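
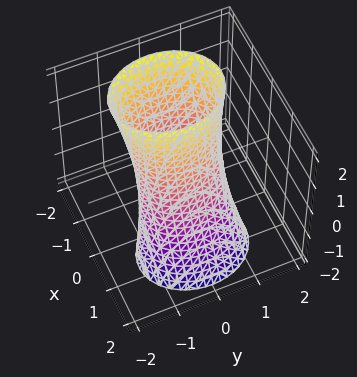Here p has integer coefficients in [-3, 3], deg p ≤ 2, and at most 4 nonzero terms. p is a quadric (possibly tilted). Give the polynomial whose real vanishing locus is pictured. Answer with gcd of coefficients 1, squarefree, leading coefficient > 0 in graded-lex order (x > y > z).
3*x^2 + 2*x*z + 2*y^2 - 2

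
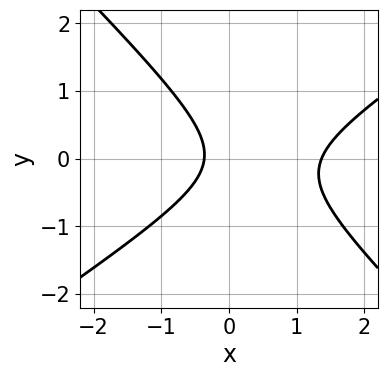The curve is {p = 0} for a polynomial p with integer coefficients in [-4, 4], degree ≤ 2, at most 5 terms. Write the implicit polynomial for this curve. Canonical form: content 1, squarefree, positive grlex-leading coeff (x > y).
2*x^2 - x*y - 3*y^2 - 2*x - 1

(a) deg p = 2. A generic line meets the curve in up to 2 points.
(b) Against the integer gridlines: the curve avoids every integer y-axis point in the box.
(c) Assembling these constraints gives the stated polynomial.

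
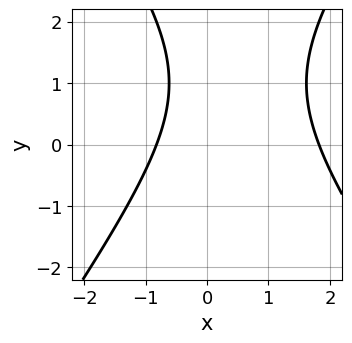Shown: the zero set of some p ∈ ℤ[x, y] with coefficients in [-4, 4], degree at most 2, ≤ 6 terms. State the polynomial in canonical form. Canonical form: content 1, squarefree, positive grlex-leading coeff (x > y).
2*x^2 - y^2 - 2*x + 2*y - 3

1. Degree: the shape is more complex than any degree-1 curve, so deg p = 2.
2. Reading off the gridlines: it misses every integer gridline on the y-axis.
3. Putting this together gives p.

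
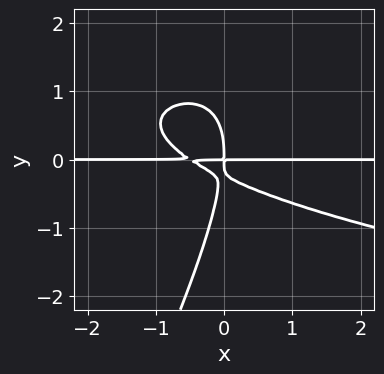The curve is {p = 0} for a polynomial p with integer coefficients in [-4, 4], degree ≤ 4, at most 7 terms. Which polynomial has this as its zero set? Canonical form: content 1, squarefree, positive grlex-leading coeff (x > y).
2*x*y^3 - y^4 - 2*x^2*y - 3*x*y^2 - x*y

First, the degree is 4 — the shape is more complex than any degree-3 curve.
Next, reading off the gridlines: the visible x-axis segment lies entirely on the curve.
Finally, fitting integer coefficients to these (and the overall shape) gives p.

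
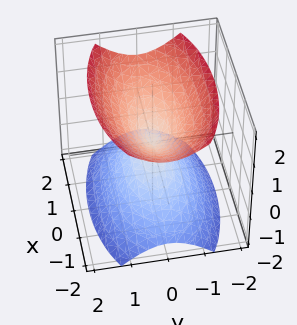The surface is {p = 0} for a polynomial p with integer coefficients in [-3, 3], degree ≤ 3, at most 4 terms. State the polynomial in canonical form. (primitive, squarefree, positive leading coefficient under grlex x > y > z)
x^2 + 3*y^2 - 2*z^2

First, there are 2 components. Treating them together as one polynomial.
Then, the degree is 2 — two nappes meeting at a single point; a quadric.
Then, symmetries: it's symmetric under y → −y, forcing even powers of y; mirror symmetry z ↦ −z ⇒ only even powers of z; the x ↦ −x reflection is a symmetry, so x appears only in even powers.
Then, checking where it meets the axes: it crosses the x-axis at the gridline x = 0; it meets the z-axis at z = 0 (among the integer gridlines); it meets the y-axis at y = 0 (among the integer gridlines).
Finally, putting this together gives p.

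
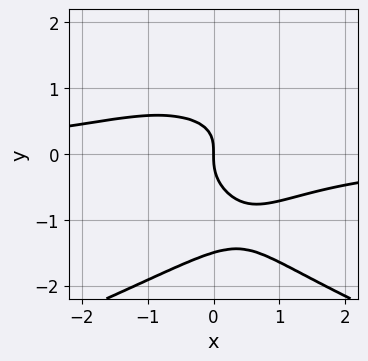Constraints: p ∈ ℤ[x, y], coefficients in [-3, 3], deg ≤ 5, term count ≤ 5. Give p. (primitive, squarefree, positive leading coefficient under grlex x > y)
First, the degree is 4 — the shape is more complex than any degree-3 curve.
Then, reading off the gridlines: one y-axis crossing is at y = 0; it meets the x-axis at x = 0 (among the integer gridlines).
Finally, assembling these constraints gives the stated polynomial.

2*y^4 + 2*x^2*y + 3*y^3 + 2*x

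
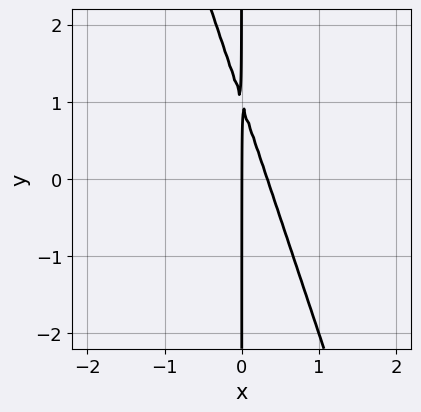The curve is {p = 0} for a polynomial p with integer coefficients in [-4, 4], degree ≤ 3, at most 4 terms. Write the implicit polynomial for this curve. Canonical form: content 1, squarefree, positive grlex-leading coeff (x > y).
First, deg p = 2.
Next, observable constraints: the visible y-axis segment lies entirely on the curve; it meets the x-axis at x = 0 (among the integer gridlines).
Finally, assembling these constraints gives the stated polynomial.

3*x^2 + x*y - x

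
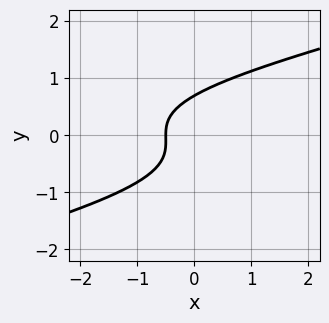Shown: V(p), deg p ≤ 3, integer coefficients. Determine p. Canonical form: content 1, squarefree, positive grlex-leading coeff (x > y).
First, the degree is 3 — a generic line meets the curve in up to 3 points.
Finally, putting this together gives p.

x*y^2 - 3*y^3 + 2*x + 1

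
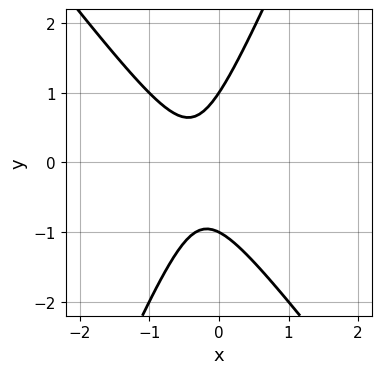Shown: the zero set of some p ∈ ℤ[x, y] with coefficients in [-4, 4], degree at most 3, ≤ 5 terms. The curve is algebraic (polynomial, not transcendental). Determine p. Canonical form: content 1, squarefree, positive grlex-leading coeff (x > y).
3*x^2 + x*y - y^2 + 2*x + 1

(a) The degree is 2 — a generic line meets the curve in up to 2 points.
(b) Reading off the gridlines: among the integer gridlines, it crosses the y-axis at y ∈ {-1, 1}; the curve avoids every integer x-axis point in the box.
(c) Assembling these constraints gives the stated polynomial.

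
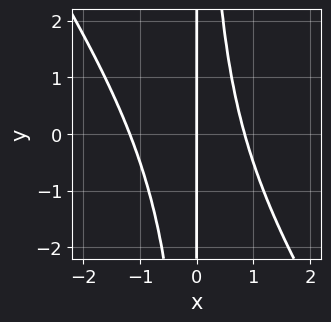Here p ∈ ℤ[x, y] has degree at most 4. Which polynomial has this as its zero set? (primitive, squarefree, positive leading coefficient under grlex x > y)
3*x^3 + 2*x^2*y + x^2 - 3*x

(a) The degree is 3 — the shape is more complex than any degree-2 curve.
(b) Observable constraints: every point of the y-axis in the box is on the curve; it crosses the x-axis at the gridline x = 0.
(c) Assembling these constraints gives the stated polynomial.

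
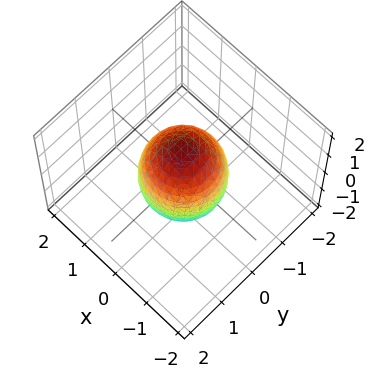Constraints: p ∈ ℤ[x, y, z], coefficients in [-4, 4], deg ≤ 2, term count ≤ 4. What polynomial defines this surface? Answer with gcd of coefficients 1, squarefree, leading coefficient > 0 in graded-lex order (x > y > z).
(a) The degree is 2 — no degree-1 surface has this shape.
(b) Symmetries: the surface is invariant under rotation about z: p = q(x² + y², z).
(c) Checking where it meets the axes: a circular section at z = 0 has radius exactly 1; the x-axis gridline crossings are at x ∈ {-1, 1}; the y-axis gridline crossings are at y ∈ {-1, 1}.
(d) The integer polynomial consistent with all of this is the stated p.

2*x^2 + 2*y^2 + z^2 - 2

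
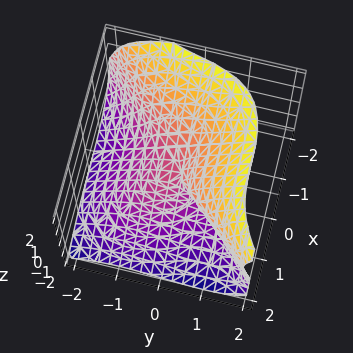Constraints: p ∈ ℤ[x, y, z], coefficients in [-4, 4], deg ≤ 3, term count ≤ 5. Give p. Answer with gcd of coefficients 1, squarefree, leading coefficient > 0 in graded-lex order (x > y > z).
2*x^3 - 2*y^3 + 2*z^3 - 3*y*z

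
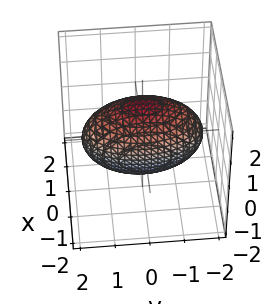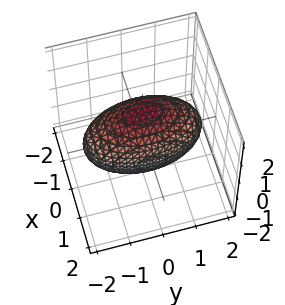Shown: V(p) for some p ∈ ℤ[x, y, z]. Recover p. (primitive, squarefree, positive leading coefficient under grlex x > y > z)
deg p = 2. Bounded and convex; a quadric.
Symmetries: mirror symmetry z ↦ −z ⇒ only even powers of z; mirror symmetry y ↦ −y ⇒ only even powers of y; the x ↦ −x reflection is a symmetry, so x appears only in even powers.
From the axis intercepts and sections: the x-axis gridline crossings are at x ∈ {-1, 1}.
Solving for integer coefficients yields p as stated.

3*x^2 + y^2 + 2*z^2 - 3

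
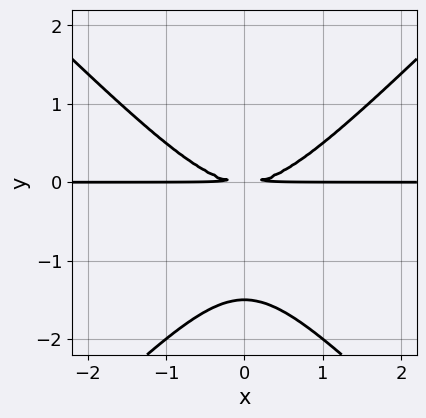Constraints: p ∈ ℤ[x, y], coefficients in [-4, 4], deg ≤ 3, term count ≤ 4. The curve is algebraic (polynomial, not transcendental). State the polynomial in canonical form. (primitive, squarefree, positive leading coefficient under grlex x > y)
deg p = 3.
Symmetries: the x ↦ −x reflection is a symmetry, so x appears only in even powers.
Against the integer gridlines: every point of the x-axis in the box is on the curve.
Assembling these constraints gives the stated polynomial.

2*x^2*y - 2*y^3 - 3*y^2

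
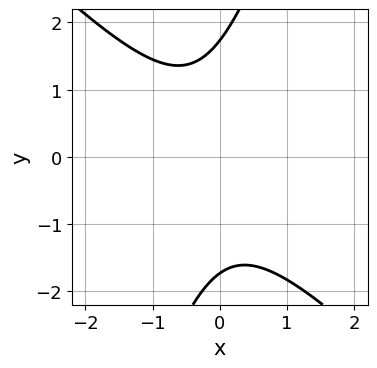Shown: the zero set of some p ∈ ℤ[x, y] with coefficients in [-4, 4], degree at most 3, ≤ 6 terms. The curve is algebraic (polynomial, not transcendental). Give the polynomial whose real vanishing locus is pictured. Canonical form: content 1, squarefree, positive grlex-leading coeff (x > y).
Degree: no degree-1 curve has this shape, so deg p = 2.
Checking where it meets the axes: the curve avoids every integer x-axis point in the box.
Fitting integer coefficients to these (and the overall shape) gives p.

3*x^2 + 2*x*y - y^2 + x + 3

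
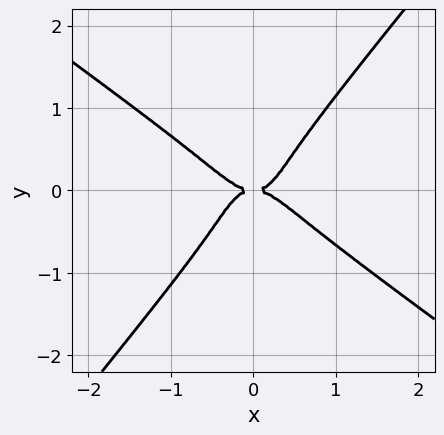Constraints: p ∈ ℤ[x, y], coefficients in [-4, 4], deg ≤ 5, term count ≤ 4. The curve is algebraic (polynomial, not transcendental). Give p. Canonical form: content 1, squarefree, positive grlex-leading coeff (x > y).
3*x^4 + 3*x^3*y - 3*y^4 - y^2

1. deg p = 4.
2. From the axis intercepts and sections: it meets the x-axis at x = 0 (among the integer gridlines); one y-axis crossing is at y = 0.
3. Assembling these constraints gives the stated polynomial.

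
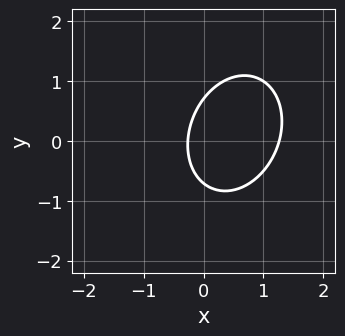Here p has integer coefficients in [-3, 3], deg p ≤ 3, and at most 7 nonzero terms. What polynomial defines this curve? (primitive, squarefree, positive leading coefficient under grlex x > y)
Degree: a generic line meets the curve in up to 2 points, so deg p = 2.
Solving for integer coefficients yields p as stated.

3*x^2 - x*y + 2*y^2 - 3*x - 1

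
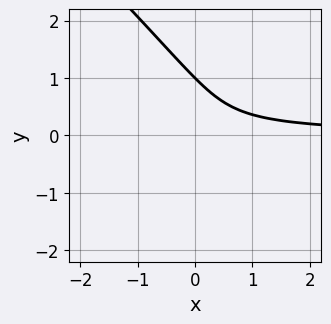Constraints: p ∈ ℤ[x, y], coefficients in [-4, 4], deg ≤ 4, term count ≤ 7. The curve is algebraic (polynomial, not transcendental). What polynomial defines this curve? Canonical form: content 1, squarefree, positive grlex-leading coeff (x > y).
3*x*y^2 + 3*y^3 + 2*x*y - 2*y^2 - 1

First, degree: no degree-2 curve has this shape, so deg p = 3.
Then, from the visible intercepts: no x-intercept at any integer in the box; it meets the y-axis at y = 1 (among the integer gridlines).
Finally, putting this together gives p.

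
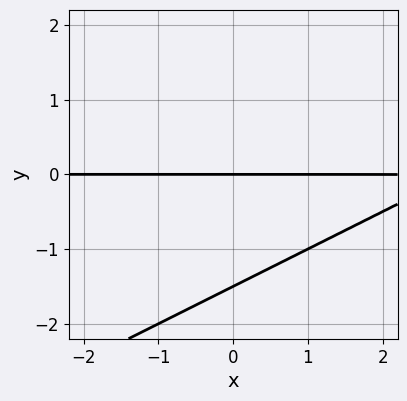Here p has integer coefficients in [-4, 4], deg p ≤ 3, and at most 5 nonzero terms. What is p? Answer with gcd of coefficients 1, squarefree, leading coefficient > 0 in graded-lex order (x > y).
x*y - 2*y^2 - 3*y

(a) The degree is 2 — a generic line meets the curve in up to 2 points.
(b) Observable constraints: every point of the x-axis in the box is on the curve; one y-axis crossing is at y = 0.
(c) Matching integer coefficients to the picture gives p.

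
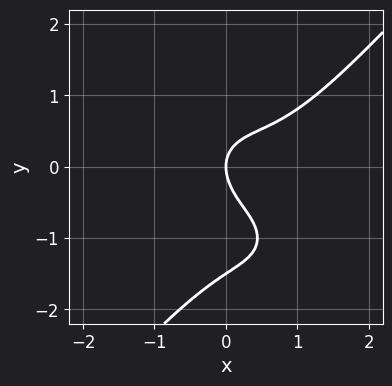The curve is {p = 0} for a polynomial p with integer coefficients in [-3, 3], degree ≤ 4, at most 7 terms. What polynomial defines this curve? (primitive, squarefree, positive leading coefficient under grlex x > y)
1. The degree is 3 — the shape is more complex than any degree-2 curve.
2. From the axis intercepts and sections: it crosses the y-axis at the gridline y = 0; it crosses the x-axis at the gridline x = 0.
3. The integer polynomial consistent with all of this is the stated p.

3*x^3 - 2*y^3 - 3*x^2 - 3*y^2 + 3*x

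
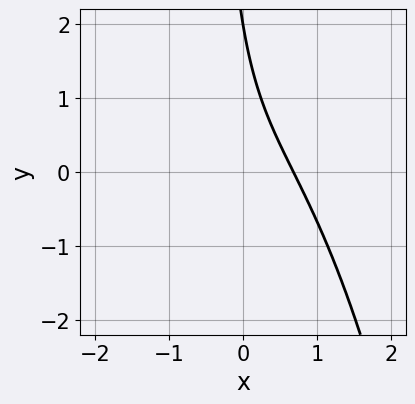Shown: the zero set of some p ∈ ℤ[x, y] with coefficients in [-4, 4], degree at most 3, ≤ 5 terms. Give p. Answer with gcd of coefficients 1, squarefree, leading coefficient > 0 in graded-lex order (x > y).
2*x^3 + 2*x*y + 2*x + y - 2

Degree: no degree-2 curve has this shape, so deg p = 3.
From the axis intercepts and sections: it meets the y-axis at y = 2 (among the integer gridlines).
These observations pin down the coefficients.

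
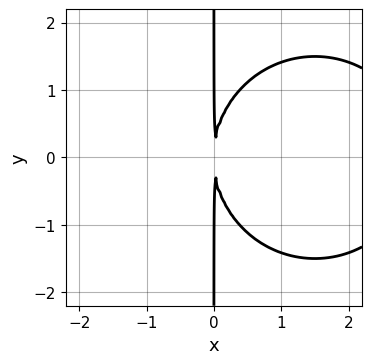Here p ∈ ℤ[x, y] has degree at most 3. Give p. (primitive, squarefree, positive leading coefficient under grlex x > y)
deg p = 3.
Symmetries: mirror symmetry y ↦ −y ⇒ only even powers of y.
From the visible intercepts: every point of the y-axis in the box is on the curve.
Assembling these constraints gives the stated polynomial.

x^3 + x*y^2 - 3*x^2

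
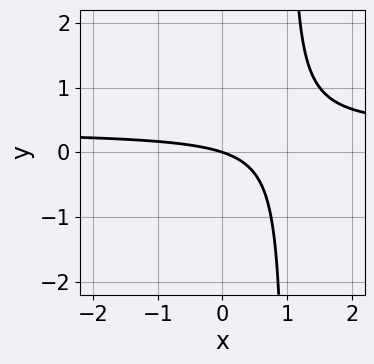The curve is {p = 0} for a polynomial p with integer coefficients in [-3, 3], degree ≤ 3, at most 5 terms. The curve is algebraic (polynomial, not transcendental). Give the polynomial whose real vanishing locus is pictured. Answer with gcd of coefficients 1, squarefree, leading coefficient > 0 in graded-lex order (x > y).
1. The degree is 2 — no degree-1 curve has this shape.
2. Reading off the gridlines: one x-axis crossing is at x = 0; it meets the y-axis at y = 0 (among the integer gridlines).
3. The integer polynomial consistent with all of this is the stated p.

3*x*y - x - 3*y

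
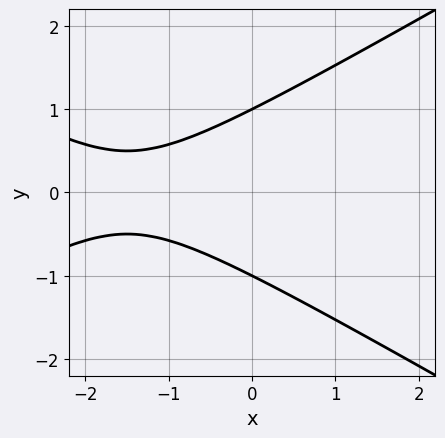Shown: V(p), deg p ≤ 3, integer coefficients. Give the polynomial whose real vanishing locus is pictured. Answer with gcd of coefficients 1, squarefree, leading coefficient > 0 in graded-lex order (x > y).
x^2 - 3*y^2 + 3*x + 3

Degree: a generic line meets the curve in up to 2 points, so deg p = 2.
Symmetries: the y ↦ −y reflection is a symmetry, so y appears only in even powers.
From the axis intercepts and sections: no x-intercept at any integer in the box; the y-axis gridline crossings are at y ∈ {-1, 1}.
Matching integer coefficients to the picture gives p.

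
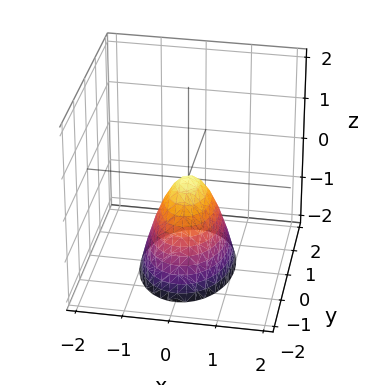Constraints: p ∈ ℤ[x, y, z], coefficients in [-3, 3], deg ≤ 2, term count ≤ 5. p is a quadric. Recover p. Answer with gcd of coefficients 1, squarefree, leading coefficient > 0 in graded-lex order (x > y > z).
2*x^2 + y^2 + z

The degree is 2 — a single bowl opening along one axis; a quadric.
Symmetries: it's symmetric under y → −y, forcing even powers of y; the x ↦ −x reflection is a symmetry, so x appears only in even powers.
From the visible intercepts: one x-axis crossing is at x = 0; one y-axis crossing is at y = 0; one z-axis crossing is at z = 0.
Fitting integer coefficients to these (and the overall shape) gives p.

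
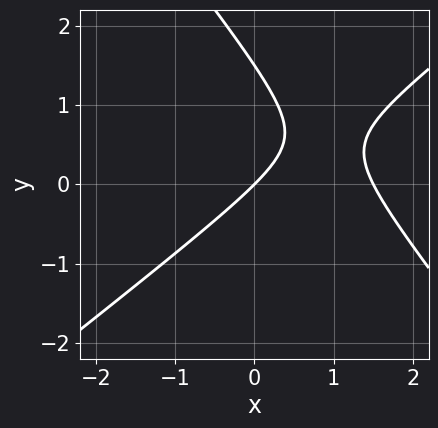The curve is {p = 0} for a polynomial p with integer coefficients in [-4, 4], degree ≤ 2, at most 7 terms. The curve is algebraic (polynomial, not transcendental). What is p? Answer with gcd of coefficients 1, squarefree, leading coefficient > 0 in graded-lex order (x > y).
2*x^2 - x*y - 2*y^2 - 3*x + 3*y

deg p = 2.
Against the integer gridlines: it meets the x-axis at x = 0 (among the integer gridlines); it meets the y-axis at y = 0 (among the integer gridlines).
These observations pin down the coefficients.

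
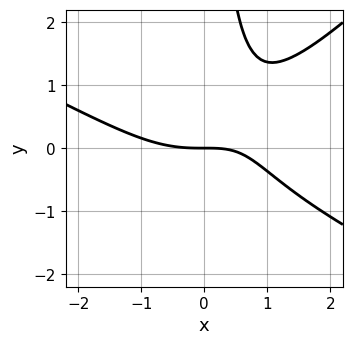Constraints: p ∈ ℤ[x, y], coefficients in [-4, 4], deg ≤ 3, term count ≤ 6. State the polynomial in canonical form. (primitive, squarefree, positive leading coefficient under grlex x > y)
x^3 + x^2*y - 2*x*y^2 - 2*x*y + 3*y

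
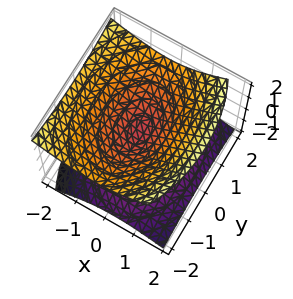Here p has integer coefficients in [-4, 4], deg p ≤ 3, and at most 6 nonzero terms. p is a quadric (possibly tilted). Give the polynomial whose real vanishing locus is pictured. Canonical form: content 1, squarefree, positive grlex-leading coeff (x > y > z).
1. The picture has 2 separate pieces. They look like related sheets of one shape, so recover p as a whole.
2. Degree: the shape is more complex than any degree-1 surface, so deg p = 2.
3. Reading off the gridlines: one x-axis crossing is at x = 0; it meets the z-axis at z = 0 (among the integer gridlines); it crosses the y-axis at the gridline y = 0.
4. Assembling these constraints gives the stated polynomial.

2*x^2 + x*z + y^2 - 3*z^2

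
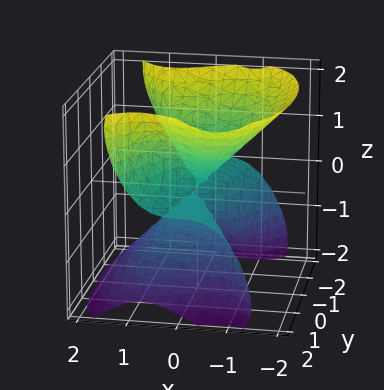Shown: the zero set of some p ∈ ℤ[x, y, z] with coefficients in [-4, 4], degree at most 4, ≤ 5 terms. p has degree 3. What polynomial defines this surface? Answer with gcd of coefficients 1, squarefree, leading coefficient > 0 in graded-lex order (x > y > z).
2*x^3 - x*z^2 - y^2*z + z^3

First, the degree is 3 — a generic line meets the surface in up to 3 points.
Then, against the integer gridlines: the visible y-axis segment lies entirely on the surface; it crosses the x-axis at the gridline x = 0; it meets the z-axis at z = 0 (among the integer gridlines).
Finally, solving for integer coefficients yields p as stated.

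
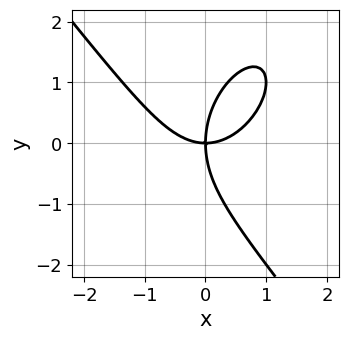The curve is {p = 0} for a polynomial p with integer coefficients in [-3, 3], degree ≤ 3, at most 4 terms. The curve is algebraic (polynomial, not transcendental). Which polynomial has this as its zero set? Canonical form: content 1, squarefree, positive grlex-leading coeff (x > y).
(a) The degree is 3 — a generic line meets the curve in up to 3 points.
(b) From the axis intercepts and sections: it crosses the y-axis at the gridline y = 0; it meets the x-axis at x = 0 (among the integer gridlines).
(c) Assembling these constraints gives the stated polynomial.

2*x^3 + y^3 - 3*x*y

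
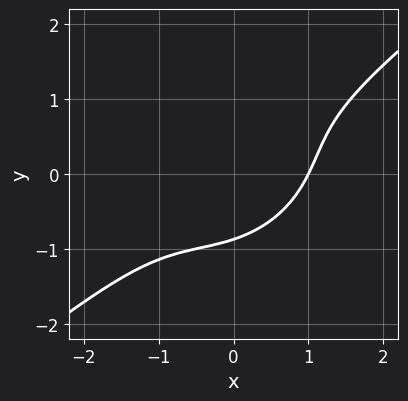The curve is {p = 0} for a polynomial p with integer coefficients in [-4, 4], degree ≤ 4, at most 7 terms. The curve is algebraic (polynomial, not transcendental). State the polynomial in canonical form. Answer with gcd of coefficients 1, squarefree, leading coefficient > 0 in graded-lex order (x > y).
2*x^3 - 3*x^2*y + 3*x*y^2 - 3*y^3 - 2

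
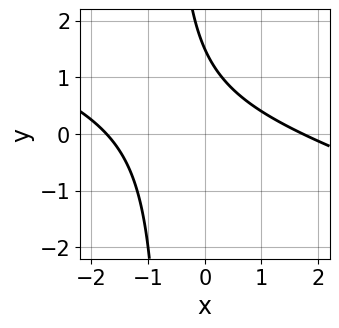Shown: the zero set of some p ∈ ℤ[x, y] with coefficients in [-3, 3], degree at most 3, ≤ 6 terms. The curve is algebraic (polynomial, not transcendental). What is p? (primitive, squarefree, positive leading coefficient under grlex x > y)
(a) Degree: a generic line meets the curve in up to 2 points, so deg p = 2.
(b) Putting this together gives p.

x^2 + 3*x*y + 2*y - 3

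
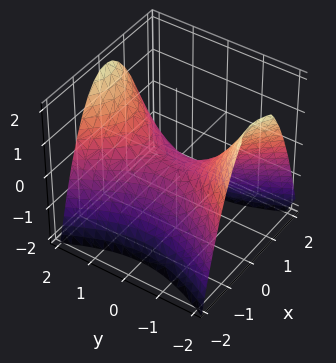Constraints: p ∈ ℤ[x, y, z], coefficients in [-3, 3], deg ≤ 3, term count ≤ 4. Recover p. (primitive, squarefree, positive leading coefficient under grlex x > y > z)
First, the degree is 2 — a saddle surface; a quadric.
Next, symmetries: the y ↦ −y reflection is a symmetry, so y appears only in even powers; it's symmetric under x → −x, forcing even powers of x.
Next, from the axis intercepts and sections: it crosses the y-axis at the gridline y = 0; one z-axis crossing is at z = 0; it meets the x-axis at x = 0 (among the integer gridlines).
Finally, putting this together gives p.

2*x^2 - y^2 + 2*z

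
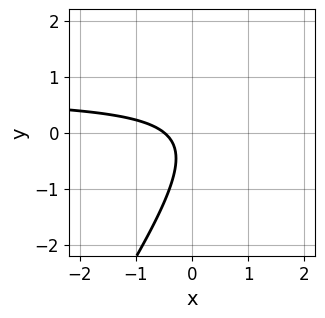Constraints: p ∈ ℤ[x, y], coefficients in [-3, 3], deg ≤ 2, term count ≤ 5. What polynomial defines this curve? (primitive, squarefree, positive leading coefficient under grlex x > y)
First, deg p = 2. A generic line meets the curve in up to 2 points.
Next, reading off the gridlines: no y-intercept at any integer in the box.
Finally, solving for integer coefficients yields p as stated.

3*x*y - 2*y^2 - 2*x - y - 1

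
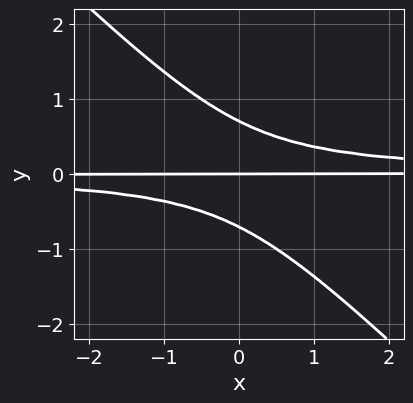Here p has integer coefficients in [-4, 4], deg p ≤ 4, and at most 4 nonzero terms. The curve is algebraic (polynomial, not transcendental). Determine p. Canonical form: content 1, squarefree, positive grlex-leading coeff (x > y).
2*x*y^2 + 2*y^3 - y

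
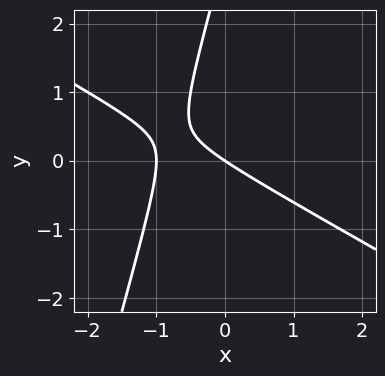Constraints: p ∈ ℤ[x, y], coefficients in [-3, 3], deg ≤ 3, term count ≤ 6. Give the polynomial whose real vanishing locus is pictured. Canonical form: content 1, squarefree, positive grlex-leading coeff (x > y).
2*x^2 + 3*x*y - y^2 + 2*x + 3*y

First, the degree is 2 — the shape is more complex than any degree-1 curve.
Next, against the integer gridlines: the x-axis gridline crossings are at x ∈ {-1, 0}; it meets the y-axis at y = 0 (among the integer gridlines).
Finally, matching integer coefficients to the picture gives p.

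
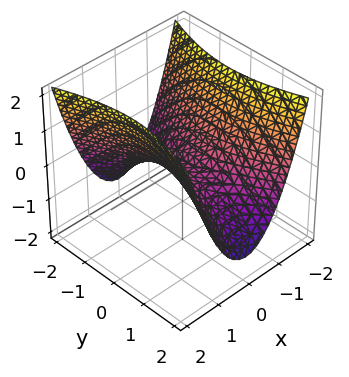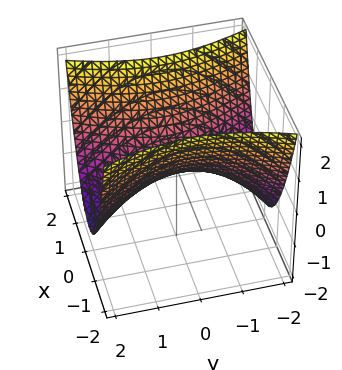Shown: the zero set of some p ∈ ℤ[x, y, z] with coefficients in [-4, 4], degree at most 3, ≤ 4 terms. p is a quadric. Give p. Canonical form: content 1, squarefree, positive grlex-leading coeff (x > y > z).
3*x^2 - y^2 - 3*z

First, degree: a hyperbolic paraboloid; a quadric, so deg p = 2.
Then, symmetries: the y ↦ −y reflection is a symmetry, so y appears only in even powers; mirror symmetry x ↦ −x ⇒ only even powers of x.
Next, checking where it meets the axes: it meets the x-axis at x = 0 (among the integer gridlines); one z-axis crossing is at z = 0; it meets the y-axis at y = 0 (among the integer gridlines).
Finally, together with the visible shape, these determine p as stated.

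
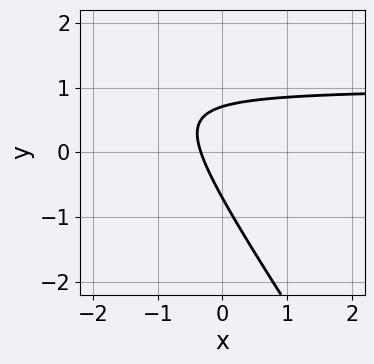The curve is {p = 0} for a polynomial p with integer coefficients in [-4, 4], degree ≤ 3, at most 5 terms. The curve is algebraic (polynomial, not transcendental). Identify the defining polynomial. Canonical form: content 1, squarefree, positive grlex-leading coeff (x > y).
1. deg p = 2. No degree-1 curve has this shape.
2. The integer polynomial consistent with all of this is the stated p.

3*x*y + 2*y^2 - 3*x - 1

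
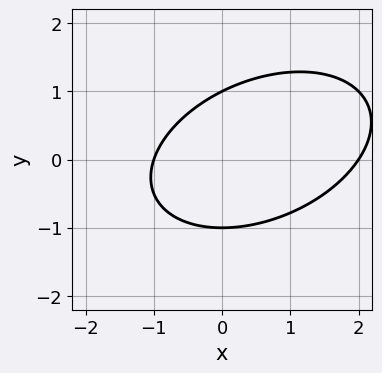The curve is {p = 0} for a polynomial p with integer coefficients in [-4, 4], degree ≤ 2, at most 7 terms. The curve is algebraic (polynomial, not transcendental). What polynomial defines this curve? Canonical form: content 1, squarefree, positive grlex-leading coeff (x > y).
First, degree: a generic line meets the curve in up to 2 points, so deg p = 2.
Then, reading off the gridlines: the y-axis gridline crossings are at y ∈ {-1, 1}; among the integer gridlines, it crosses the x-axis at x ∈ {-1, 2}.
Finally, the integer polynomial consistent with all of this is the stated p.

x^2 - x*y + 2*y^2 - x - 2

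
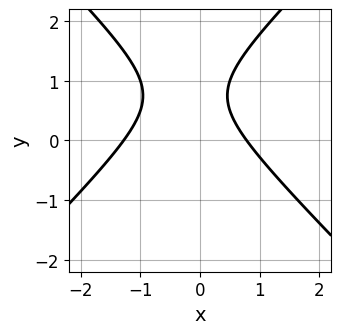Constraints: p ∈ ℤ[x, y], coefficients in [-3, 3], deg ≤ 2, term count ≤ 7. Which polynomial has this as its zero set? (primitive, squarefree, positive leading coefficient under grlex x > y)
2*x^2 - 2*y^2 + x + 3*y - 2

1. deg p = 2. No degree-1 curve has this shape.
2. Observable constraints: no y-intercept at any integer in the box.
3. The integer polynomial consistent with all of this is the stated p.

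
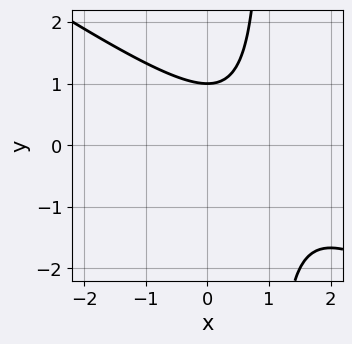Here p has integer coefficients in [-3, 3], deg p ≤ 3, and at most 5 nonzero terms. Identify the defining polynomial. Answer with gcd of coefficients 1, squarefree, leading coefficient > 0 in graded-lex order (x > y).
(a) Degree: the shape is more complex than any degree-1 curve, so deg p = 2.
(b) From the axis intercepts and sections: it meets the y-axis at y = 1 (among the integer gridlines); no x-intercept at any integer in the box.
(c) The integer polynomial consistent with all of this is the stated p.

2*x^2 + 3*x*y - 3*x - 3*y + 3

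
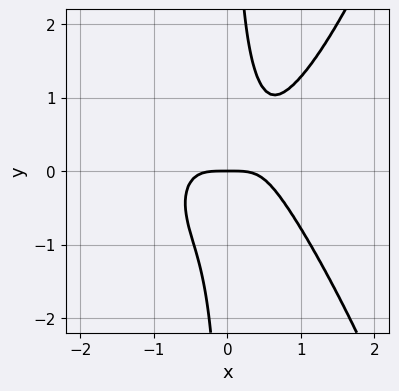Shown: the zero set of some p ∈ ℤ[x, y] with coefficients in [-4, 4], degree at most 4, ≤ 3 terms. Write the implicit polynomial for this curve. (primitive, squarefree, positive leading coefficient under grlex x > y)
First, the degree is 4 — a generic line meets the curve in up to 4 points.
Then, reading off the gridlines: it crosses the y-axis at the gridline y = 0; one x-axis crossing is at x = 0.
Finally, together with the visible shape, these determine p as stated.

2*x^4 - 2*x*y^2 + y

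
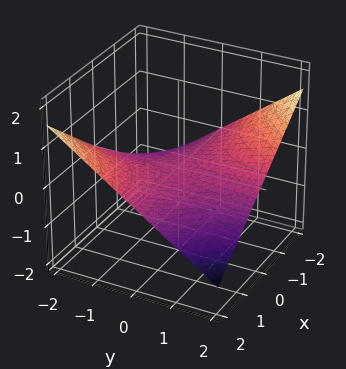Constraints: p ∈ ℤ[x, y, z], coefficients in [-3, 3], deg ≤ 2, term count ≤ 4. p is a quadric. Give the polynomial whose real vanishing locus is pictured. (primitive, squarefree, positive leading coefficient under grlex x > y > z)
First, the degree is 2 — a saddle surface; a quadric.
Then, from the visible intercepts: every point of the y-axis in the box is on the surface; it meets the z-axis at z = 0 (among the integer gridlines); the visible x-axis segment lies entirely on the surface.
Finally, these observations pin down the coefficients.

x*y + 3*z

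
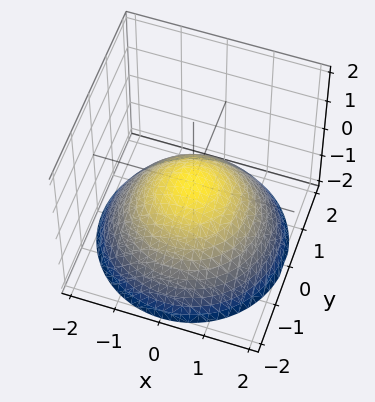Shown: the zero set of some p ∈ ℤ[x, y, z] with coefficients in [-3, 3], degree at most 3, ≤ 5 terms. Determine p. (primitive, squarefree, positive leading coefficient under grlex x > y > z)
x^2 + y^2 + 2*z

1. deg p = 2. A single bowl opening along one axis; a quadric.
2. By symmetry, the z-axis is an axis of rotation, so x and y enter only as x² + y².
3. Checking where it meets the axes: it crosses the x-axis at the gridline x = 0; it crosses the z-axis at the gridline z = 0; a circular section at z = -1 has radius between 1 and 2; it crosses the y-axis at the gridline y = 0.
4. Assembling these constraints gives the stated polynomial.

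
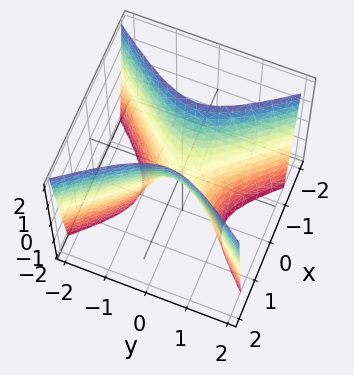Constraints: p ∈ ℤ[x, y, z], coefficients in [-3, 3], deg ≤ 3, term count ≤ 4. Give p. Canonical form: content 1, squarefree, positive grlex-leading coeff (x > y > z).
3*x^2 - 2*y^2 - z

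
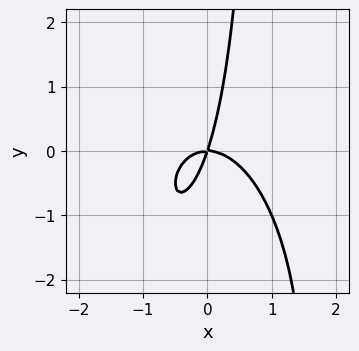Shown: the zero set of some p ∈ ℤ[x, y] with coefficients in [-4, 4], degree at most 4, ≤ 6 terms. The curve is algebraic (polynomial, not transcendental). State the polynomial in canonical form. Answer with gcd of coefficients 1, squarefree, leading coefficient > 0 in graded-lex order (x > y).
1. The degree is 3 — no degree-2 curve has this shape.
2. Checking where it meets the axes: one x-axis crossing is at x = 0; one y-axis crossing is at y = 0.
3. Putting this together gives p.

3*x^3 + x*y^2 + 3*x*y - y^2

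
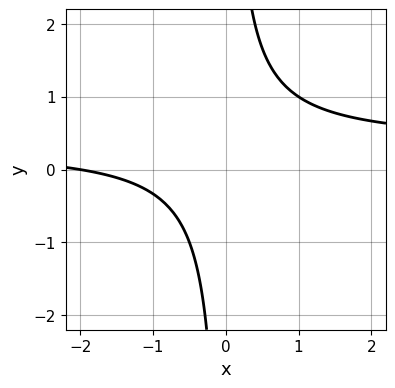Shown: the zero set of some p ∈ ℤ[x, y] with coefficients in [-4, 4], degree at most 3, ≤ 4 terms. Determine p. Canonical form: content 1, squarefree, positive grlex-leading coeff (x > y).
3*x*y - x - 2

1. Degree: no degree-1 curve has this shape, so deg p = 2.
2. Checking where it meets the axes: one x-axis crossing is at x = -2; the curve avoids every integer y-axis point in the box.
3. Putting this together gives p.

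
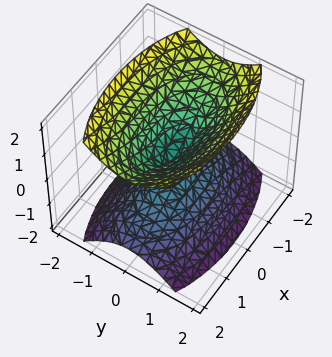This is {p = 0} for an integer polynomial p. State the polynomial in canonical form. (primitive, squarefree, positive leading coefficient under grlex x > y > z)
1. There are 2 components.
2. The degree is 2 — a double cone through the origin; a quadric.
3. Symmetries: the x ↦ −x reflection is a symmetry, so x appears only in even powers; mirror symmetry z ↦ −z ⇒ only even powers of z; it's symmetric under y → −y, forcing even powers of y.
4. Reading off the gridlines: it meets the y-axis at y = 0 (among the integer gridlines); it meets the z-axis at z = 0 (among the integer gridlines); one x-axis crossing is at x = 0.
5. Matching integer coefficients to the picture gives p.

x^2 + 3*y^2 - 2*z^2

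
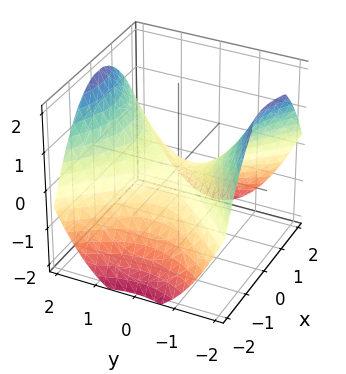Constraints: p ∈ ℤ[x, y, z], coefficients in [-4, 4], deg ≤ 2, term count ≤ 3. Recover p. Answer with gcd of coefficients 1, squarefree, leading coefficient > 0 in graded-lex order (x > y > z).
x^2 - y^2 + 2*z

1. deg p = 2. A saddle surface; a quadric.
2. Symmetries: mirror symmetry x ↦ −x ⇒ only even powers of x; the y ↦ −y reflection is a symmetry, so y appears only in even powers.
3. Reading off the gridlines: it meets the x-axis at x = 0 (among the integer gridlines); it meets the z-axis at z = 0 (among the integer gridlines); it crosses the y-axis at the gridline y = 0.
4. These observations pin down the coefficients.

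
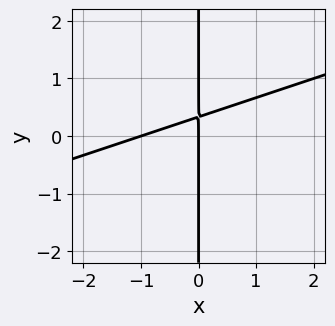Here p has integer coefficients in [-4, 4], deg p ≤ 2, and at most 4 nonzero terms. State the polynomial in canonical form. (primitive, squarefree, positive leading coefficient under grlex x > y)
x^2 - 3*x*y + x

Degree: a generic line meets the curve in up to 2 points, so deg p = 2.
From the axis intercepts and sections: the x-axis gridline crossings are at x ∈ {-1, 0}; the visible y-axis segment lies entirely on the curve.
Solving for integer coefficients yields p as stated.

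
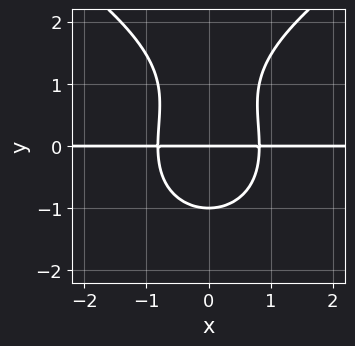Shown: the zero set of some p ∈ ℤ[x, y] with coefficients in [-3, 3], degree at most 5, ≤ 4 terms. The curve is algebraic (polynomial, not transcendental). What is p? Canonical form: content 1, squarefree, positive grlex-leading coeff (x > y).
y^4 - 3*x^2*y - y^3 + 2*y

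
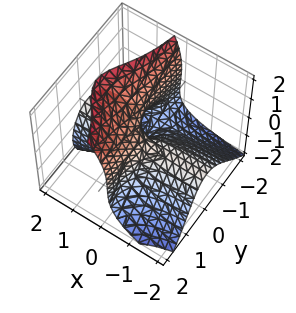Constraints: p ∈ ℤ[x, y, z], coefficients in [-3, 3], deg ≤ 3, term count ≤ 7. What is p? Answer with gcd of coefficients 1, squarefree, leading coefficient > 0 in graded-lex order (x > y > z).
First, degree: the shape is more complex than any degree-2 surface, so deg p = 3.
Then, checking where it meets the axes: one y-axis crossing is at y = 0; it meets the z-axis at z = 0 (among the integer gridlines); the visible x-axis segment lies entirely on the surface.
Finally, these observations pin down the coefficients.

3*x*y^2 - x*y*z - z^3 + 3*x*z + y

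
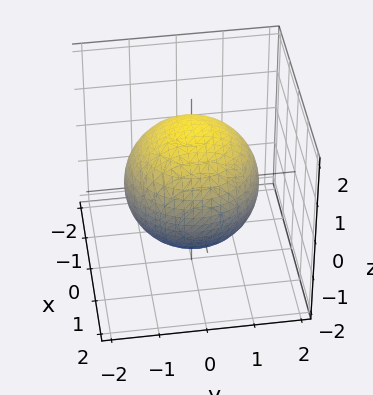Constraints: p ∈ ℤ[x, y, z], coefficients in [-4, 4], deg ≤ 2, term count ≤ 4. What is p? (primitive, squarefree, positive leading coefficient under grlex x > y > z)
x^2 + y^2 + z^2 - 2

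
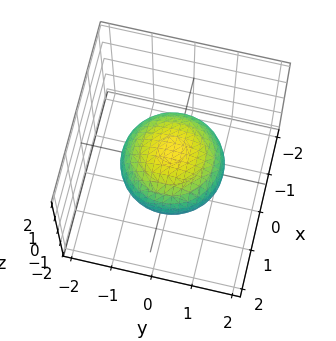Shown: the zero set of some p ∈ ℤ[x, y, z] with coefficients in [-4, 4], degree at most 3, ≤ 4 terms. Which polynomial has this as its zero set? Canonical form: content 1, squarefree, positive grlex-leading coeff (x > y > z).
2*x^2 + 2*y^2 + 3*z^2 - 3

First, the degree is 2 — a closed, bounded, convex surface; a quadric.
Next, symmetries: the z ↦ −z reflection is a symmetry, so z appears only in even powers; every cross-section ⟂ z is a circle, so x, y appear only via x² + y².
Next, from the axis intercepts and sections: a circular section at z = 0 has radius between 1 and 2; the z-axis gridline crossings are at z ∈ {-1, 1}.
Finally, together with the visible shape, these determine p as stated.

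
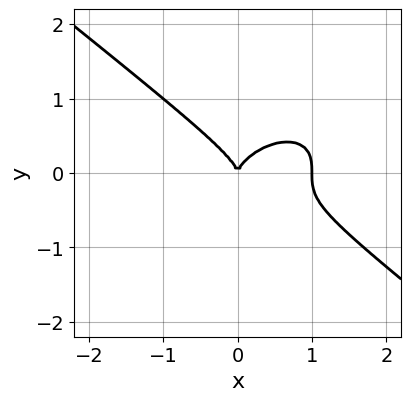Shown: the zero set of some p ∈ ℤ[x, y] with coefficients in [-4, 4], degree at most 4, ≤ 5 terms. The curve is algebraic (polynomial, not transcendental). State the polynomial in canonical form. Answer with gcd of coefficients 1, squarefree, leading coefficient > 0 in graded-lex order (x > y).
1. The degree is 3 — a generic line meets the curve in up to 3 points.
2. From the axis intercepts and sections: among the integer gridlines, it crosses the x-axis at x ∈ {0, 1}; it crosses the y-axis at the gridline y = 0.
3. Putting this together gives p.

x^3 + 2*y^3 - x^2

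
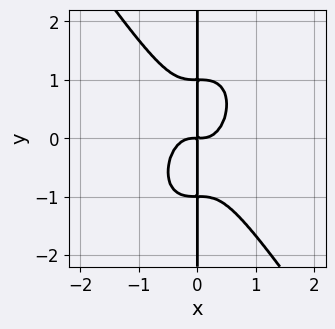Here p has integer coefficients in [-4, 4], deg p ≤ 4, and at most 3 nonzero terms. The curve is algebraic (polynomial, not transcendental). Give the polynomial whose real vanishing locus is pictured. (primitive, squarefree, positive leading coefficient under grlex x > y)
3*x^4 + x*y^3 - x*y

1. Degree: a generic line meets the curve in up to 4 points, so deg p = 4.
2. Checking where it meets the axes: every point of the y-axis in the box is on the curve.
3. Putting this together gives p.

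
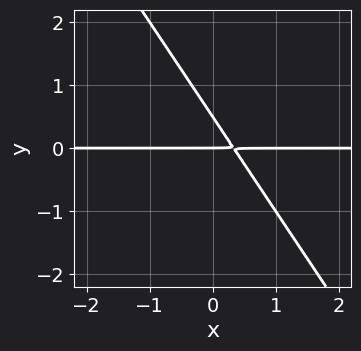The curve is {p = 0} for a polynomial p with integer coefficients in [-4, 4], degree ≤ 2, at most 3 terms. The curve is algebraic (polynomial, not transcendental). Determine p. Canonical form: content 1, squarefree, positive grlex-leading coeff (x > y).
Degree: the shape is more complex than any degree-1 curve, so deg p = 2.
Against the integer gridlines: it crosses the y-axis at the gridline y = 0; the visible x-axis segment lies entirely on the curve.
Solving for integer coefficients yields p as stated.

3*x*y + 2*y^2 - y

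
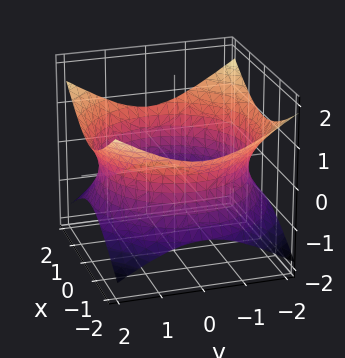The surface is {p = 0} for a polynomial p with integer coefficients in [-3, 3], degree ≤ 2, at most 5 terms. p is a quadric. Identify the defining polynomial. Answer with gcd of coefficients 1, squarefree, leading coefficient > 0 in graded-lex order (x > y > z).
(a) deg p = 2.
(b) Symmetries: rotational symmetry about the z-axis ⇒ p depends on x, y only through x² + y²; the z ↦ −z reflection is a symmetry, so z appears only in even powers.
(c) Reading off the gridlines: a circular section at z = 0 has radius between 1 and 2; it misses every integer gridline on the z-axis.
(d) These observations pin down the coefficients.

x^2 + y^2 - 2*z^2 - 3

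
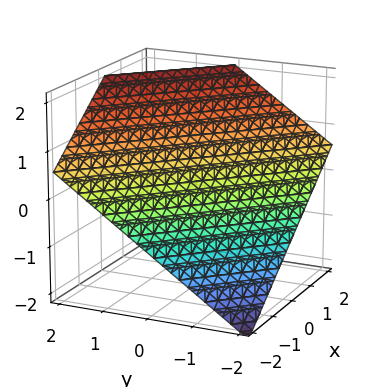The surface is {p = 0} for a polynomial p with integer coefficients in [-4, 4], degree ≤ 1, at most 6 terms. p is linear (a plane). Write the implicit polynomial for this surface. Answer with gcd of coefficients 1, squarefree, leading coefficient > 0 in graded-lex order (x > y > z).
2*x + 2*y - 3*z + 2

deg p = 1. Every cross-section is a straight line — this is a plane.
Checking where it meets the axes: it meets the x-axis at x = -1 (among the integer gridlines); it crosses the y-axis at the gridline y = -1.
These observations pin down the coefficients.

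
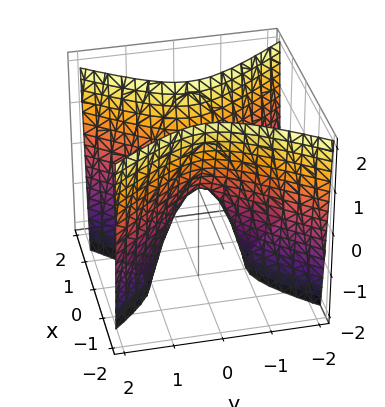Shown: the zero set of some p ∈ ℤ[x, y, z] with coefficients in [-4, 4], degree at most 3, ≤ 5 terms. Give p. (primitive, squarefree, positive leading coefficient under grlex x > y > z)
3*x^2 - 2*y^2 - z

First, degree: a hyperbolic paraboloid; a quadric, so deg p = 2.
Then, symmetries: the y ↦ −y reflection is a symmetry, so y appears only in even powers; the x ↦ −x reflection is a symmetry, so x appears only in even powers.
Next, from the axis intercepts and sections: it crosses the y-axis at the gridline y = 0; one x-axis crossing is at x = 0; it crosses the z-axis at the gridline z = 0.
Finally, assembling these constraints gives the stated polynomial.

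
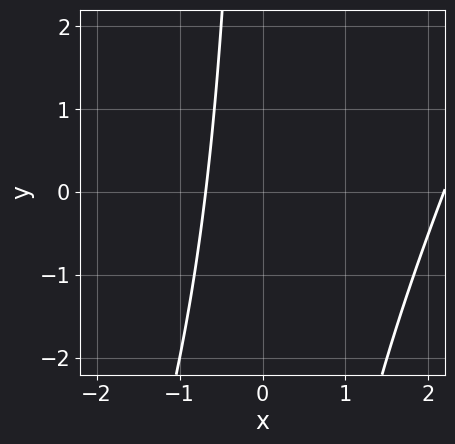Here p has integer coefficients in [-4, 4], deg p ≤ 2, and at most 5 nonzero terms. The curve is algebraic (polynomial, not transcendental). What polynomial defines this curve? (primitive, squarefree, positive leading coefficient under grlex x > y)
2*x^2 - x*y - 3*x - 3

First, deg p = 2.
Then, from the axis intercepts and sections: no y-intercept at any integer in the box.
Finally, together with the visible shape, these determine p as stated.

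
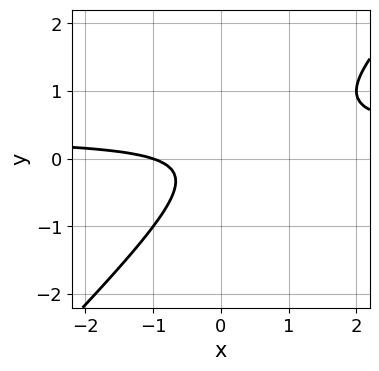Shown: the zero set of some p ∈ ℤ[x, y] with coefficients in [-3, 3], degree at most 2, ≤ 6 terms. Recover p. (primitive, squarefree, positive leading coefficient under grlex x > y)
(a) deg p = 2.
(b) From the visible intercepts: it crosses the x-axis at the gridline x = -1; no y-intercept at any integer in the box.
(c) Together with the visible shape, these determine p as stated.

3*x*y - 3*y^2 - x - 1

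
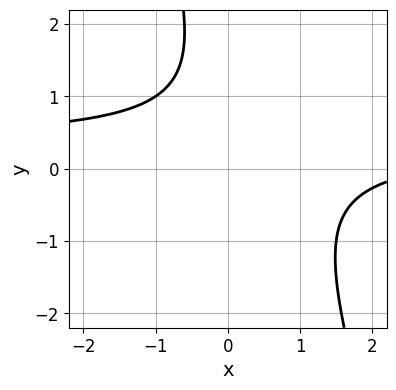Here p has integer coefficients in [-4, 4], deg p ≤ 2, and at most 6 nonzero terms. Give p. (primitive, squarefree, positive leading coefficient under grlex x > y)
1. Degree: no degree-1 curve has this shape, so deg p = 2.
2. Reading off the gridlines: it misses every integer gridline on the y-axis; it misses every integer gridline on the x-axis.
3. Putting this together gives p.

3*x*y + y^2 - x - 2*y + 3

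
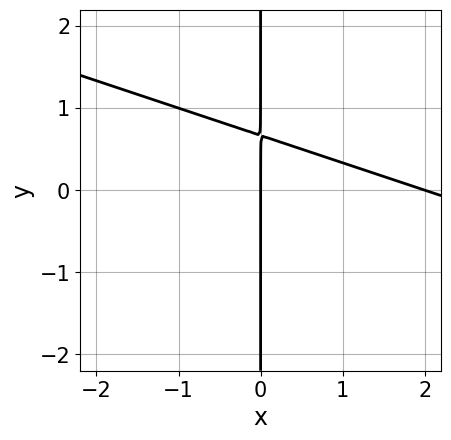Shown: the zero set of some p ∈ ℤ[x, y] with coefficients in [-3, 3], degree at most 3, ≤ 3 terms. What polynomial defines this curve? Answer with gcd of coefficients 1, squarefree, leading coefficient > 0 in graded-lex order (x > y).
deg p = 2. A generic line meets the curve in up to 2 points.
Against the integer gridlines: every point of the y-axis in the box is on the curve; among the integer gridlines, it crosses the x-axis at x ∈ {0, 2}.
The integer polynomial consistent with all of this is the stated p.

x^2 + 3*x*y - 2*x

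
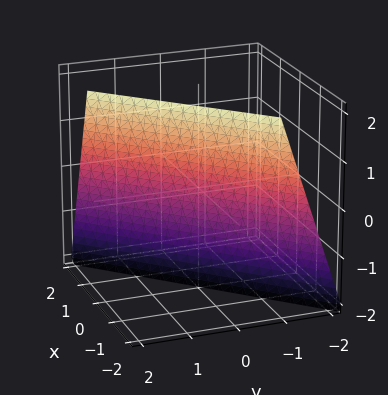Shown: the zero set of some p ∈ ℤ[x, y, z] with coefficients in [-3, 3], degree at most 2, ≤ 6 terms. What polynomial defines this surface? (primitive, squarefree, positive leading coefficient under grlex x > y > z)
The degree is 1 — every cross-section is a straight line — this is a plane.
Reading off the gridlines: it meets the z-axis at z = -2 (among the integer gridlines).
Matching integer coefficients to the picture gives p.

3*x - 3*y + z + 2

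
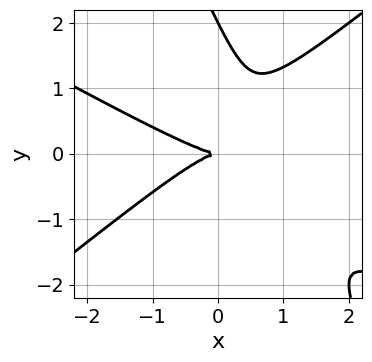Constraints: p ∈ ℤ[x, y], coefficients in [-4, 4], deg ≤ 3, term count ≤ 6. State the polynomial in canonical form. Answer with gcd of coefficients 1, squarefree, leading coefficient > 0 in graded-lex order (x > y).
(a) deg p = 3. The shape is more complex than any degree-2 curve.
(b) From the visible intercepts: the y-axis gridline crossings are at y ∈ {0, 2}; one x-axis crossing is at x = 0.
(c) Solving for integer coefficients yields p as stated.

x^3 + x^2*y - 2*x*y^2 - y^3 + 2*y^2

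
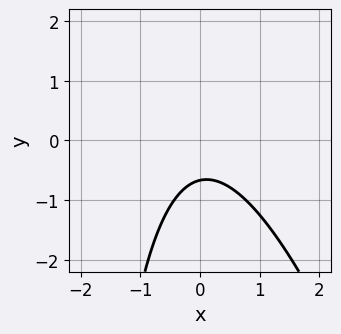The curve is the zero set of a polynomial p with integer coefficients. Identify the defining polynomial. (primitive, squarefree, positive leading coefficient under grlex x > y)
1. deg p = 2.
2. Checking where it meets the axes: the curve avoids every integer x-axis point in the box.
3. Assembling these constraints gives the stated polynomial.

3*x^2 + x*y + 3*y + 2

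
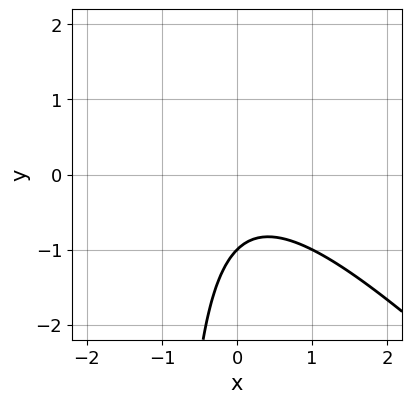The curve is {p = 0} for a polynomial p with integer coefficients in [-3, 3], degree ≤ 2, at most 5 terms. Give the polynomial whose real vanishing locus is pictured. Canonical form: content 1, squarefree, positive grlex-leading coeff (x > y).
x^2 + x*y + y + 1

(a) Degree: a generic line meets the curve in up to 2 points, so deg p = 2.
(b) From the visible intercepts: one y-axis crossing is at y = -1; the curve avoids every integer x-axis point in the box.
(c) Solving for integer coefficients yields p as stated.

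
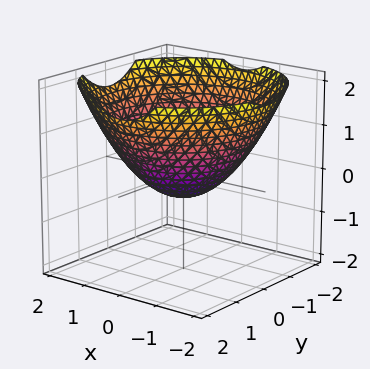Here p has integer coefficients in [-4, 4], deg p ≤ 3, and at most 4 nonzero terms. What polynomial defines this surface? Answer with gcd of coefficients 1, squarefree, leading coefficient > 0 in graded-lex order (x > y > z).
First, deg p = 2. A generic line meets the surface in up to 2 points.
Next, symmetries: the surface is invariant under rotation about z: p = q(x² + y², z).
Then, observable constraints: the y-axis gridline crossings are at y ∈ {-1, 1}; a circular section at z = 1 has radius between 1 and 2; among the integer gridlines, it crosses the x-axis at x ∈ {-1, 1}.
Finally, these observations pin down the coefficients.

x^2 + y^2 - 2*z - 1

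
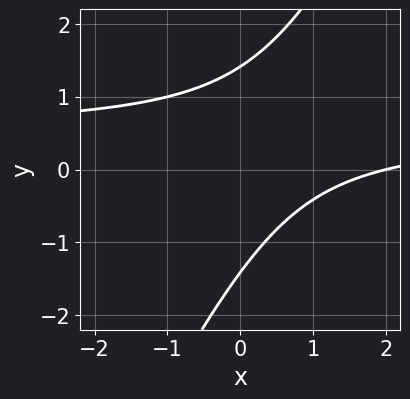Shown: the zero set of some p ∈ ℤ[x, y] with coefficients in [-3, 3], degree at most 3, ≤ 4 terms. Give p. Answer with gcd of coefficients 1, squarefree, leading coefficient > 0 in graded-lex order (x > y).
(a) Degree: the shape is more complex than any degree-1 curve, so deg p = 2.
(b) Reading off the gridlines: it crosses the x-axis at the gridline x = 2.
(c) Matching integer coefficients to the picture gives p.

2*x*y - y^2 - x + 2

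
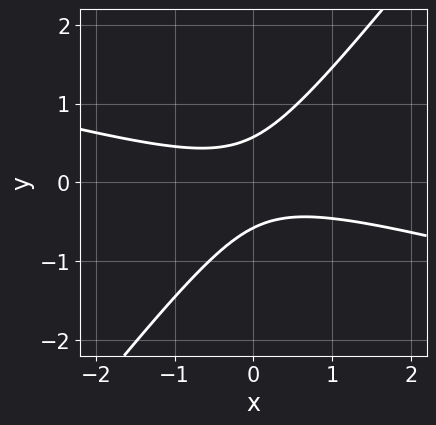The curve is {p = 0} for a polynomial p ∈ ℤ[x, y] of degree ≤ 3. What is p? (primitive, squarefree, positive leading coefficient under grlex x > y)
x^2 + 3*x*y - 3*y^2 + 1

(a) The degree is 2 — a generic line meets the curve in up to 2 points.
(b) From the visible intercepts: the curve avoids every integer x-axis point in the box.
(c) Fitting integer coefficients to these (and the overall shape) gives p.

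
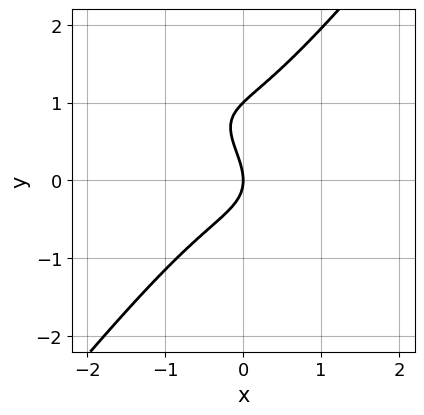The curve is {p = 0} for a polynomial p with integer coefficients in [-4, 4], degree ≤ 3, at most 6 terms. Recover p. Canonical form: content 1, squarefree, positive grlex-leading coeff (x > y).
First, the degree is 3 — no degree-2 curve has this shape.
Next, from the axis intercepts and sections: among the integer gridlines, it crosses the y-axis at y ∈ {0, 1}; one x-axis crossing is at x = 0.
Finally, assembling these constraints gives the stated polynomial.

2*x^3 + 3*x^2*y - 3*y^3 + 3*y^2 + 3*x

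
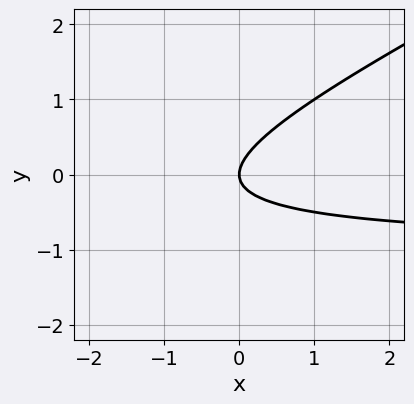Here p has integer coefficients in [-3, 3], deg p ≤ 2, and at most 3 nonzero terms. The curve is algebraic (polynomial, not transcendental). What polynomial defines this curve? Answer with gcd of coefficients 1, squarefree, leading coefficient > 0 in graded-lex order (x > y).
1. The degree is 2 — the shape is more complex than any degree-1 curve.
2. Checking where it meets the axes: one y-axis crossing is at y = 0; one x-axis crossing is at x = 0.
3. These observations pin down the coefficients.

x*y - 2*y^2 + x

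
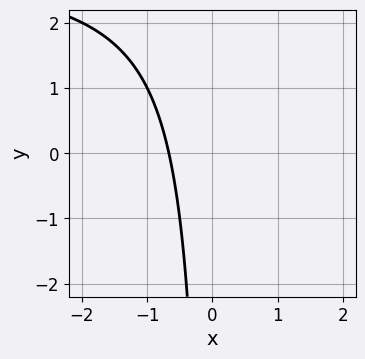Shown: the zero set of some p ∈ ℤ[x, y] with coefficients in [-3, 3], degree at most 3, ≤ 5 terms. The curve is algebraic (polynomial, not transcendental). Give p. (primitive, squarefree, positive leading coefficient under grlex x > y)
x*y - 3*x - 2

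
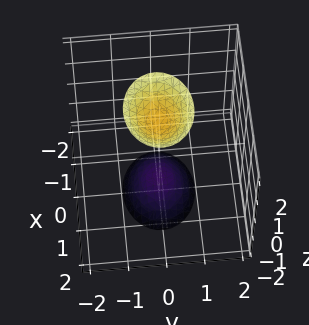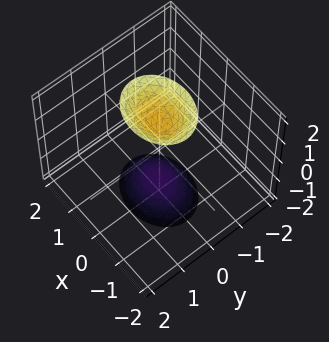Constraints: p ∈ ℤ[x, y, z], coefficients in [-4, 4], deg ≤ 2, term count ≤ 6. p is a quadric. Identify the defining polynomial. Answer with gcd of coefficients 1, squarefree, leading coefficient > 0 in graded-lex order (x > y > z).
2*x^2 + 3*y^2 - z^2 + 2

1. I count 2 distinct pieces. Treating them together as one polynomial.
2. deg p = 2. Two sheets facing apart; a quadric.
3. Symmetries: mirror symmetry y ↦ −y ⇒ only even powers of y; the x ↦ −x reflection is a symmetry, so x appears only in even powers; mirror symmetry z ↦ −z ⇒ only even powers of z.
4. From the axis intercepts and sections: no x-intercept at any integer in the box; it misses every integer gridline on the y-axis.
5. Assembling these constraints gives the stated polynomial.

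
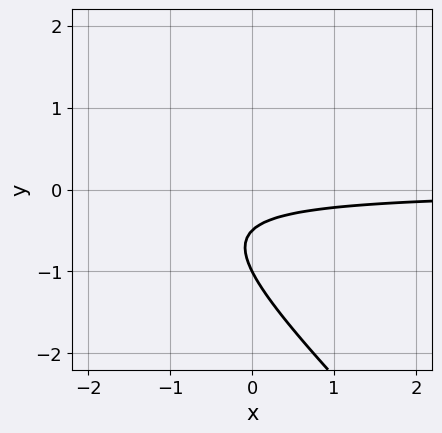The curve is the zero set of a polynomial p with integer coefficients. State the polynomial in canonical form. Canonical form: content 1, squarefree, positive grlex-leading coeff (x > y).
2*x*y + 2*y^2 + 3*y + 1

The degree is 2 — a generic line meets the curve in up to 2 points.
Against the integer gridlines: one y-axis crossing is at y = -1; it misses every integer gridline on the x-axis.
These observations pin down the coefficients.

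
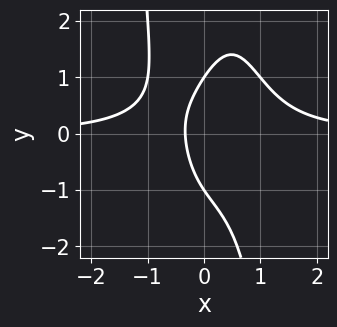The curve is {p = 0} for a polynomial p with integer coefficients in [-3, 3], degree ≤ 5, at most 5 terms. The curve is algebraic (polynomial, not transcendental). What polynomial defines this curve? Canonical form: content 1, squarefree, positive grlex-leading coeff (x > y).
3*x^3*y + y^2 - 3*x - 1

1. The degree is 4 — no degree-3 curve has this shape.
2. From the visible intercepts: among the integer gridlines, it crosses the y-axis at y ∈ {-1, 1}.
3. Putting this together gives p.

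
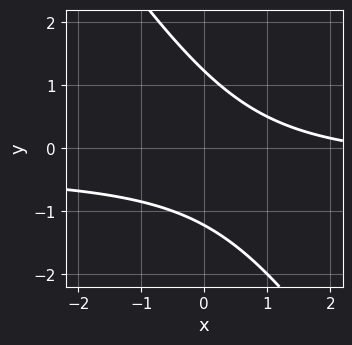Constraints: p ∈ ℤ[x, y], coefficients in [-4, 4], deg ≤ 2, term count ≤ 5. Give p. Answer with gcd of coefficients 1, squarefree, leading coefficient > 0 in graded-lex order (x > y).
3*x*y + 2*y^2 + x - 3

1. The degree is 2 — no degree-1 curve has this shape.
2. From the visible intercepts: no x-intercept at any integer in the box.
3. Together with the visible shape, these determine p as stated.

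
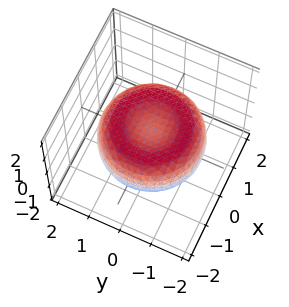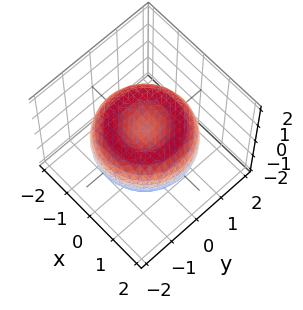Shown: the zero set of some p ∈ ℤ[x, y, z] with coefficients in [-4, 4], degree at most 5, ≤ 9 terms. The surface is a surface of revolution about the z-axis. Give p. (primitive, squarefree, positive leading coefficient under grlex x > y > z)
The degree is 4 — the shape is more complex than any degree-3 surface.
Symmetry: every cross-section ⟂ z is a circle, so x, y appear only via x² + y².
Reading off the gridlines: a circular section at z = 0 has radius between 1 and 2.
These observations pin down the coefficients.

x^4 + 2*x^2*y^2 + y^4 - 2*x^2 - 2*y^2 + 3*z^2 - 1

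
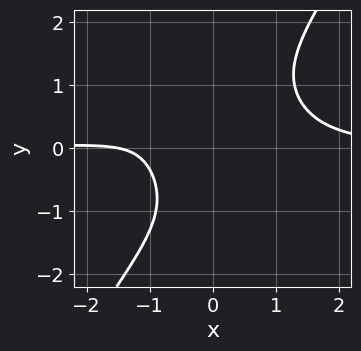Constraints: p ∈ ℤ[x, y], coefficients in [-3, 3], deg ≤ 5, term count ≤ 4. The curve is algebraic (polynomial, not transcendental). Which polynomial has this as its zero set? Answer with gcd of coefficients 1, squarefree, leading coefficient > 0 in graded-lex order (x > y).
3*x^3*y - y^4 - 2*x - 3

First, deg p = 4.
Next, from the visible intercepts: the curve avoids every integer y-axis point in the box.
Finally, putting this together gives p.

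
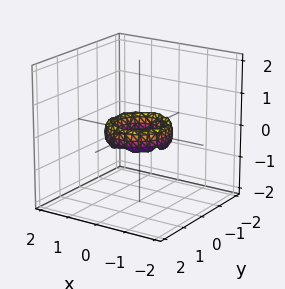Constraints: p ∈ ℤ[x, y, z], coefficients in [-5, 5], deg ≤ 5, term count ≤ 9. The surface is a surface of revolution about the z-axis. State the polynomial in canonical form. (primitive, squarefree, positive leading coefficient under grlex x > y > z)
2*x^4 + 4*x^2*y^2 + 2*y^4 - 3*x^2 - 3*y^2 + z^2 + 1

First, degree: the shape is more complex than any degree-3 surface, so deg p = 4.
Next, symmetries: the z-axis is an axis of rotation, so x and y enter only as x² + y².
Then, observable constraints: the surface avoids every integer z-axis point in the box; among the integer gridlines, it crosses the y-axis at y ∈ {-1, 1}; a circular section at z = 0 has radius between 0 and 1; among the integer gridlines, it crosses the x-axis at x ∈ {-1, 1}.
Finally, assembling these constraints gives the stated polynomial.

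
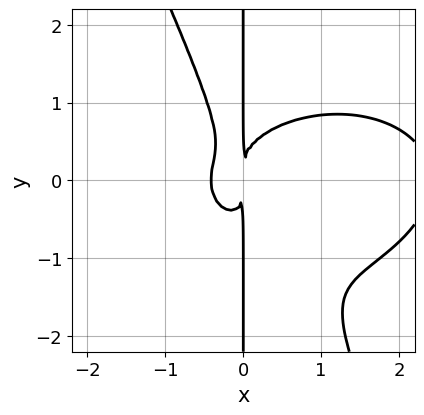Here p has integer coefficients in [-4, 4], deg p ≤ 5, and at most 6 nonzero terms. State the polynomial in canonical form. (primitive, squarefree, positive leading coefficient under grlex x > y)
First, the degree is 4 — the shape is more complex than any degree-3 curve.
Then, observable constraints: every point of the y-axis in the box is on the curve.
Finally, putting this together gives p.

x^4 + 2*x^2*y^2 + x*y^3 - 2*x^3 - x^2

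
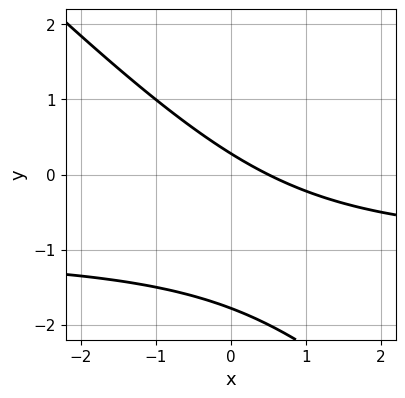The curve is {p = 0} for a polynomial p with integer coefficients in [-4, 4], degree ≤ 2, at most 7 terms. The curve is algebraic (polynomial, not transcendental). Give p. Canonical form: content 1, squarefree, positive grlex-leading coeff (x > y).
First, degree: the shape is more complex than any degree-1 curve, so deg p = 2.
Finally, matching integer coefficients to the picture gives p.

2*x*y + 2*y^2 + 2*x + 3*y - 1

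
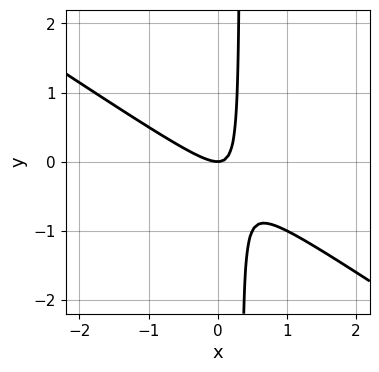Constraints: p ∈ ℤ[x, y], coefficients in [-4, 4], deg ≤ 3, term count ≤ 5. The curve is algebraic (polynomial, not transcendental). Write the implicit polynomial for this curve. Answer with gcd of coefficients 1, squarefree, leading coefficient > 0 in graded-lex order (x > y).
deg p = 2. The shape is more complex than any degree-1 curve.
Against the integer gridlines: it crosses the y-axis at the gridline y = 0; it meets the x-axis at x = 0 (among the integer gridlines).
Together with the visible shape, these determine p as stated.

2*x^2 + 3*x*y - y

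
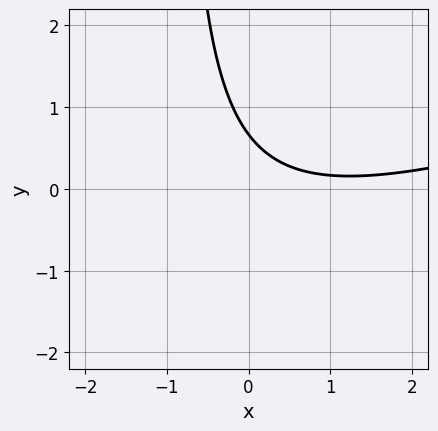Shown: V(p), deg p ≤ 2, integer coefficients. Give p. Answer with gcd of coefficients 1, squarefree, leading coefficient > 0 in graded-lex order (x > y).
x^2 - 3*x*y - 2*x - 3*y + 2

1. The degree is 2 — the shape is more complex than any degree-1 curve.
2. Against the integer gridlines: the curve avoids every integer x-axis point in the box.
3. Assembling these constraints gives the stated polynomial.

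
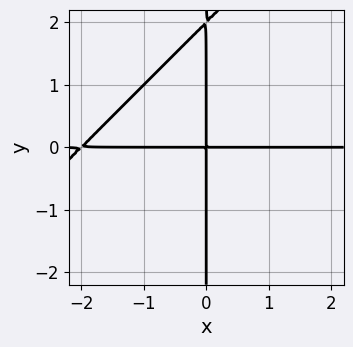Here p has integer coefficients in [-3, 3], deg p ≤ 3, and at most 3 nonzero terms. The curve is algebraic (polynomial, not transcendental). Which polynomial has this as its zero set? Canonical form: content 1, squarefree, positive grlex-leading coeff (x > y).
deg p = 3.
Against the integer gridlines: every point of the y-axis in the box is on the curve; the visible x-axis segment lies entirely on the curve.
Together with the visible shape, these determine p as stated.

x^2*y - x*y^2 + 2*x*y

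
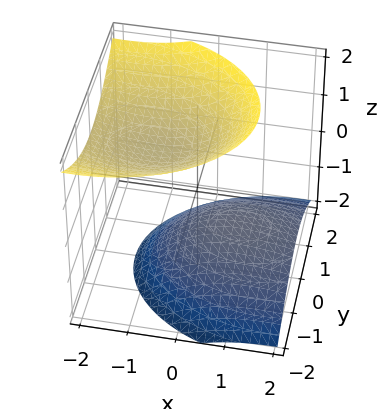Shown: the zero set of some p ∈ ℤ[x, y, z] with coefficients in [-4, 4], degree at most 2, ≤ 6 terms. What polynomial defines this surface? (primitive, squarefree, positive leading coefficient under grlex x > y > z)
x^2 + 2*x*z + 2*y^2 - 2*z^2 + 2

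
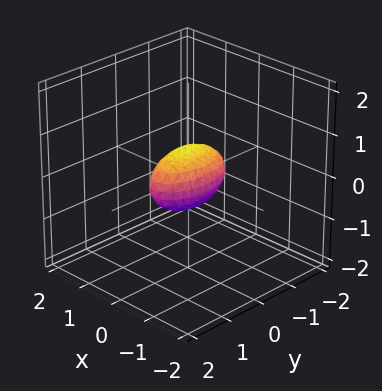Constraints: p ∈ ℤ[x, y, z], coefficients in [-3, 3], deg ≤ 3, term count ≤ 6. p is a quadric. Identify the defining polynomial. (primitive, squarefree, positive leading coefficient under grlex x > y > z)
1. deg p = 2. A closed, bounded, convex surface; a quadric.
2. Symmetries: it's symmetric under z → −z, forcing even powers of z; the y ↦ −y reflection is a symmetry, so y appears only in even powers; the x ↦ −x reflection is a symmetry, so x appears only in even powers.
3. From the visible intercepts: the y-axis gridline crossings are at y ∈ {-1, 1}.
4. These observations pin down the coefficients.

3*x^2 + y^2 + 2*z^2 - 1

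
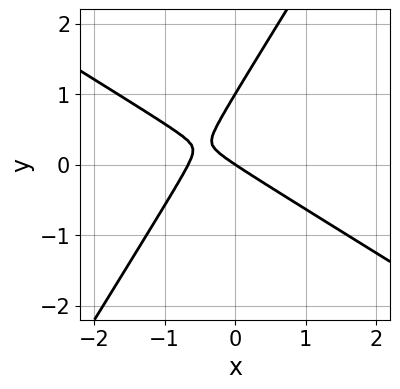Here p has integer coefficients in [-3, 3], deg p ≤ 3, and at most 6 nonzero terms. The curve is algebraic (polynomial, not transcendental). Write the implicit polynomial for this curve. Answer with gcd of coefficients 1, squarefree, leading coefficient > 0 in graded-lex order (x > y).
3*x^2 + 3*x*y - 3*y^2 + 2*x + 3*y

The degree is 2 — no degree-1 curve has this shape.
Reading off the gridlines: among the integer gridlines, it crosses the y-axis at y ∈ {0, 1}; one x-axis crossing is at x = 0.
Together with the visible shape, these determine p as stated.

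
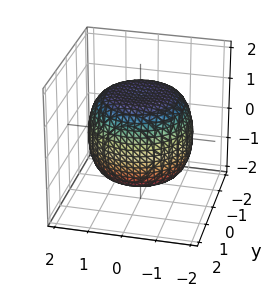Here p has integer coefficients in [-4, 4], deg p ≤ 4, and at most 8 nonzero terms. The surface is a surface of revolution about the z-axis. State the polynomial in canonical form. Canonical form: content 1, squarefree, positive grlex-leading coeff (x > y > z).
(a) deg p = 4. The shape is more complex than any degree-3 surface.
(b) Symmetry: the surface is invariant under rotation about z: p = q(x² + y², z).
(c) Reading off the gridlines: a circular section at z = -1 has radius between 1 and 2.
(d) Putting this together gives p.

x^4 + 2*x^2*y^2 + y^4 - x^2 - y^2 + 2*z^2 - 3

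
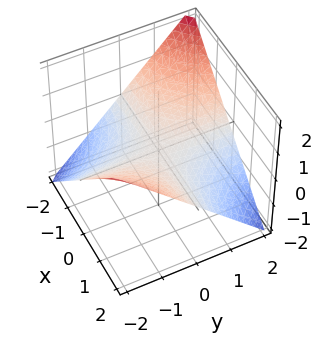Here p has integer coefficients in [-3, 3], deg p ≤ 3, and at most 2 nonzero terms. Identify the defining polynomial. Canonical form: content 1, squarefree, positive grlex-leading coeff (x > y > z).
x*y + 2*z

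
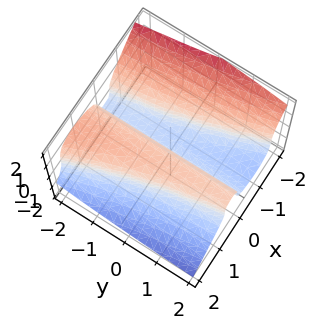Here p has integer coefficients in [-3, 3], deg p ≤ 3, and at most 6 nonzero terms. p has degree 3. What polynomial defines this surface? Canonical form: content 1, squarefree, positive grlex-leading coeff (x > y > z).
The degree is 3 — no degree-2 surface has this shape.
Checking where it meets the axes: it crosses the z-axis at the gridline z = 0; the x-axis gridline crossings are at x ∈ {-1, 0, 1}; every point of the y-axis in the box is on the surface.
Matching integer coefficients to the picture gives p.

2*x^3 + x^2*y + 2*z^3 - 2*x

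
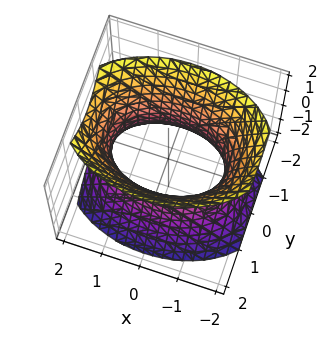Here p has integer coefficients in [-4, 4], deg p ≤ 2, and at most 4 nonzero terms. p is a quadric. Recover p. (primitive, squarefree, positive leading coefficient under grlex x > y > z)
x^2 + 2*y^2 - z^2 - 2

The degree is 2 — one connected sheet with a waist; a quadric.
Symmetries: the y ↦ −y reflection is a symmetry, so y appears only in even powers; mirror symmetry z ↦ −z ⇒ only even powers of z; mirror symmetry x ↦ −x ⇒ only even powers of x.
Reading off the gridlines: the y-axis gridline crossings are at y ∈ {-1, 1}; it misses every integer gridline on the z-axis.
Together with the visible shape, these determine p as stated.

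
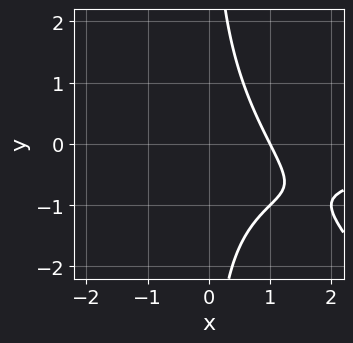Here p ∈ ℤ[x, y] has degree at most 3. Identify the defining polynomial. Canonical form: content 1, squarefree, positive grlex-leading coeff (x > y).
x^2*y + x*y^2 + 2*x - 2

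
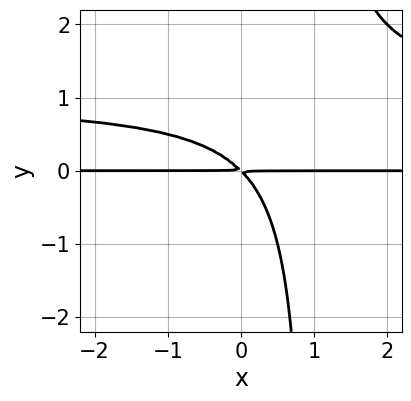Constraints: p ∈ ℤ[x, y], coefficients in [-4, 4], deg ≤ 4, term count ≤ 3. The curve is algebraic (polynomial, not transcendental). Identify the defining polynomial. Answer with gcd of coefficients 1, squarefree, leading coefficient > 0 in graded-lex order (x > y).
x*y^2 - x*y - y^2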